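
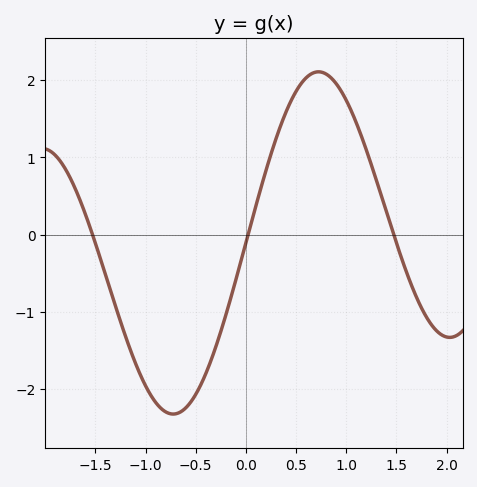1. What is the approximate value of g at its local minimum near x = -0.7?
-2.32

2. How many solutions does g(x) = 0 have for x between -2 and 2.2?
3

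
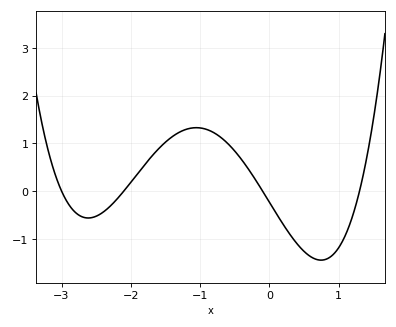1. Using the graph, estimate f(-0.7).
1.1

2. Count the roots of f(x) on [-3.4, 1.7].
4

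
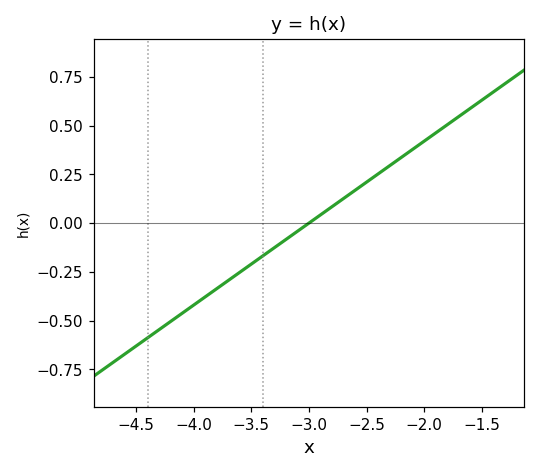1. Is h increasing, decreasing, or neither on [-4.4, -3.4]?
increasing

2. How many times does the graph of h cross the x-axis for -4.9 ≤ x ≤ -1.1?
1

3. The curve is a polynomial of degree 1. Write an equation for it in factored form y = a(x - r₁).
y = 0.42(x + 3)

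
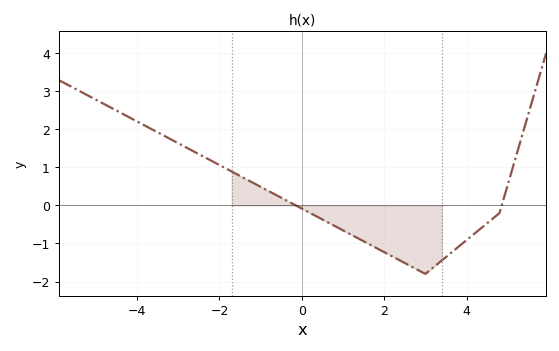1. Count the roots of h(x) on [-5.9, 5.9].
2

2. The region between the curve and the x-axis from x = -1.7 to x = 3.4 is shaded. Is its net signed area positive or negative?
negative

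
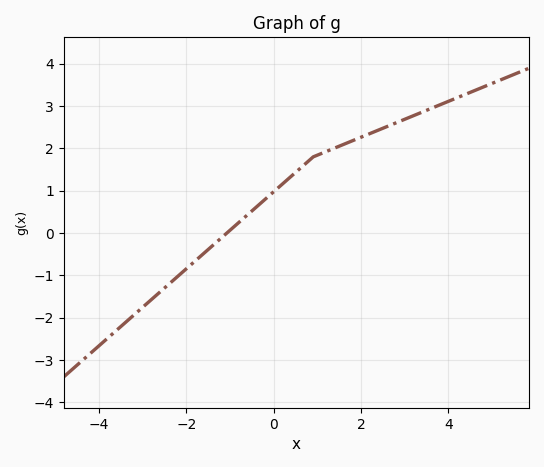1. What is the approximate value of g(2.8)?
2.61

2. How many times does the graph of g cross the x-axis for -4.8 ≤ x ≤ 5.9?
1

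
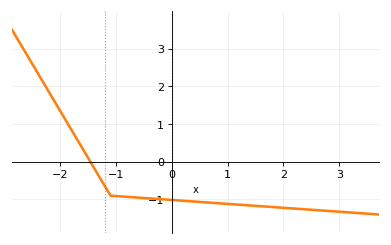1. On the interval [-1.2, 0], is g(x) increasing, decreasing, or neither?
decreasing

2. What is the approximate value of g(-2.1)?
1.6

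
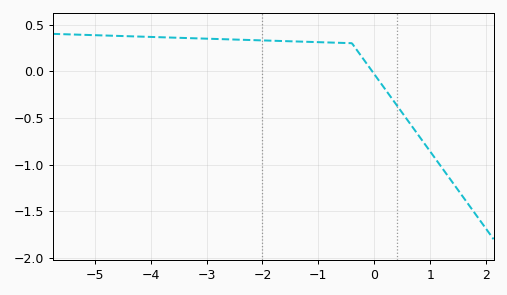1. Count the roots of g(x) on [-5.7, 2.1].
1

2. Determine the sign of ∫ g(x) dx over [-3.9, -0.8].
positive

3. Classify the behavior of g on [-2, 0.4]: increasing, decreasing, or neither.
decreasing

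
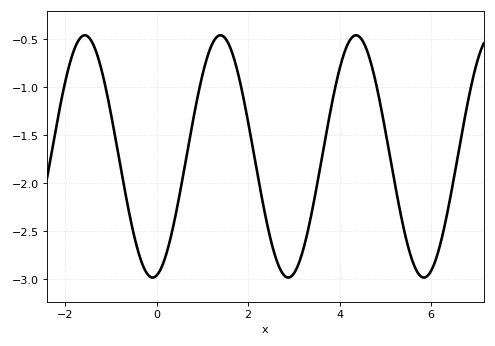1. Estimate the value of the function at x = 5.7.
-2.9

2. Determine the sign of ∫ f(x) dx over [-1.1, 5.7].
negative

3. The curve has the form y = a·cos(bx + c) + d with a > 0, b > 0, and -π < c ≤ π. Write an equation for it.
y = 1.26cos(2.1x - 3) - 1.72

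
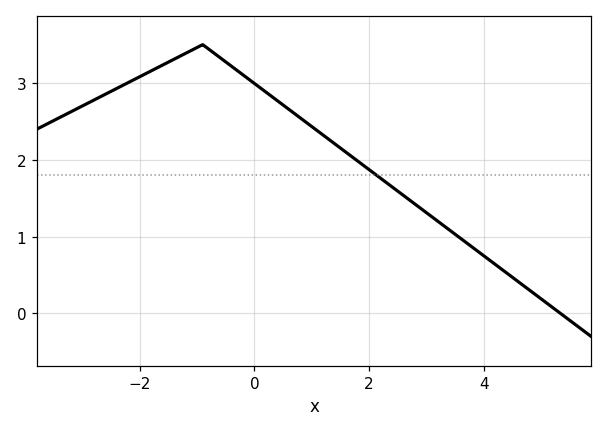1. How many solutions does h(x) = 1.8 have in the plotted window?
1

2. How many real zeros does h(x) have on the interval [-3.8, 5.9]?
1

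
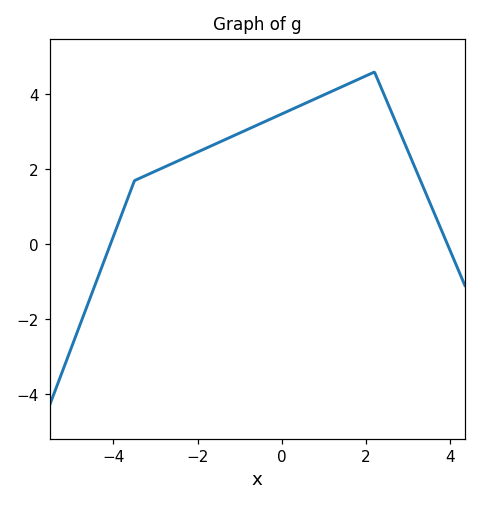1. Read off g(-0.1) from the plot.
3.4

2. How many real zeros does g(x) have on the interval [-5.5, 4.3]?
2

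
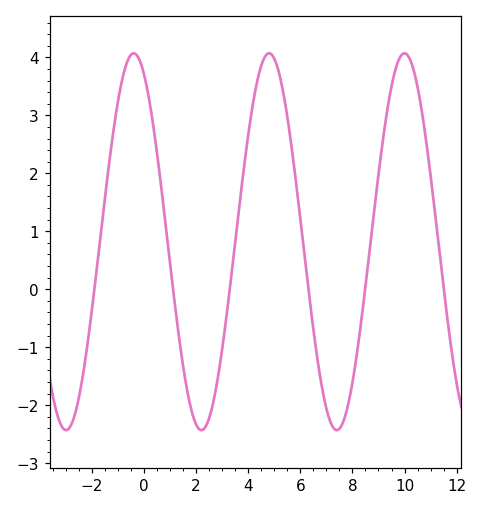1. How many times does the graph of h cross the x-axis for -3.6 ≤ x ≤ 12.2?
6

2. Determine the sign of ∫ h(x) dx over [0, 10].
positive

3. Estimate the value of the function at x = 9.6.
3.7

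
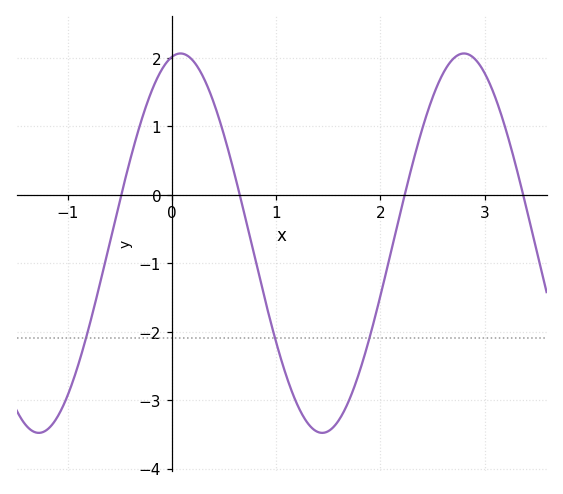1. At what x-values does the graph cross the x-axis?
-0.486, 0.65, 2.23, 3.37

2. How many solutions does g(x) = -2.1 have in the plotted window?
3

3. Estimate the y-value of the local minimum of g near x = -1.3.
-3.48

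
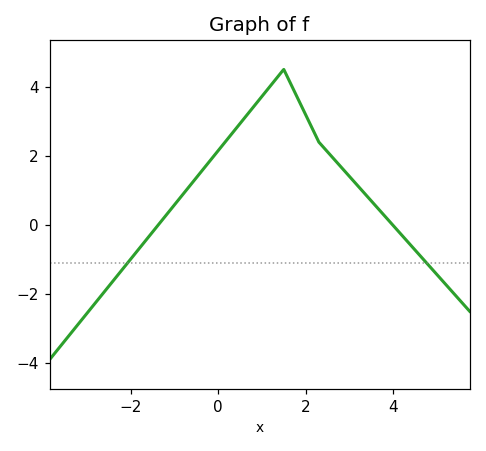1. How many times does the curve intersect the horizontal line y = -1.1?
2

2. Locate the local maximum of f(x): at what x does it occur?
1.5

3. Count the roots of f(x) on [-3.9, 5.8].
2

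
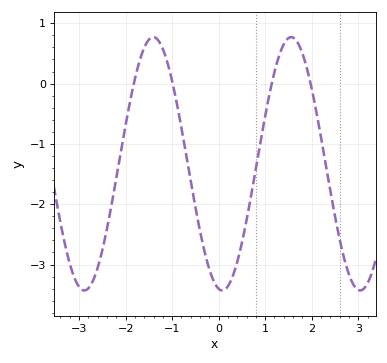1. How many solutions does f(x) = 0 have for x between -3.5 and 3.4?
4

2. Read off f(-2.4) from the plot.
-2.4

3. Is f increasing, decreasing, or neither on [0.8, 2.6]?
neither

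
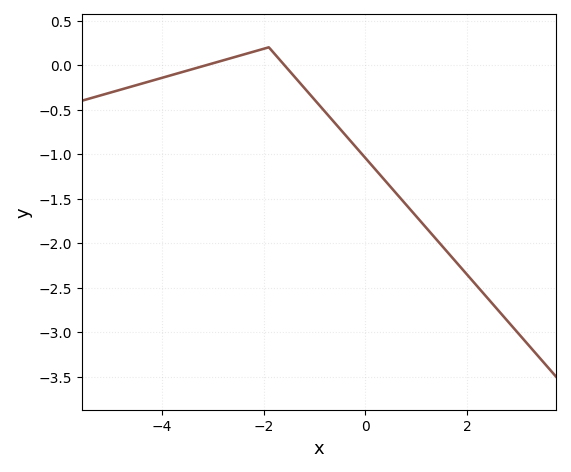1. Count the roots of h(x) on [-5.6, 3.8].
2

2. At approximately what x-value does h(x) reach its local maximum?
-2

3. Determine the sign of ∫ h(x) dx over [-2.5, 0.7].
negative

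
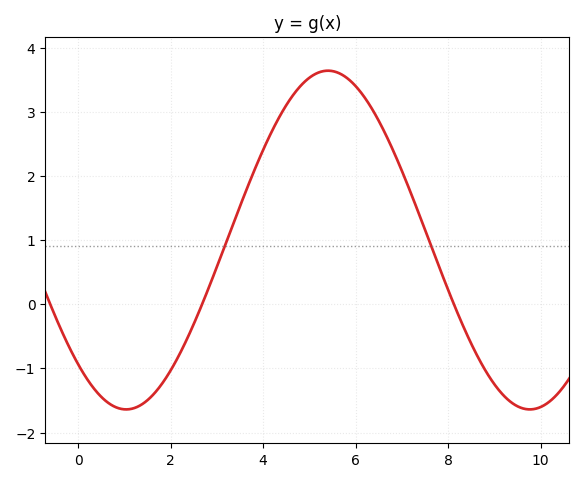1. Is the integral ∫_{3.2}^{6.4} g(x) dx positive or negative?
positive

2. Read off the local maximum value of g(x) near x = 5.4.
3.6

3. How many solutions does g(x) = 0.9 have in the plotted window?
2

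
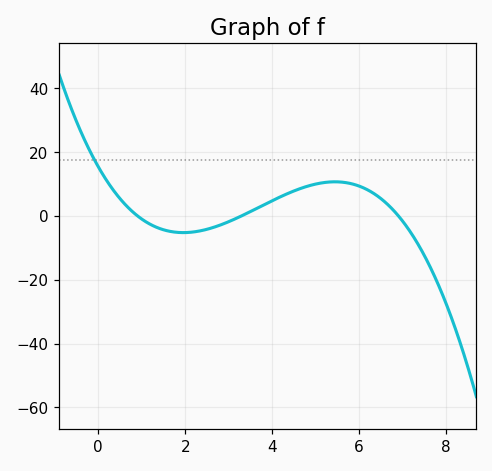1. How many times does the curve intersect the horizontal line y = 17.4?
1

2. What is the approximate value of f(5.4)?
10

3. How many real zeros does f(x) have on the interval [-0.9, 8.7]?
3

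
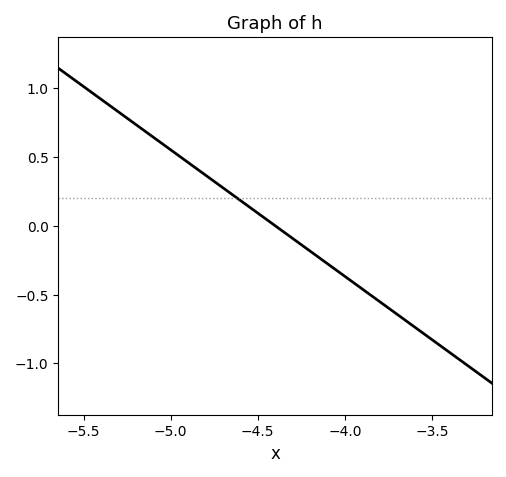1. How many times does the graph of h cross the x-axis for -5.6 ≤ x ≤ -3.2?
1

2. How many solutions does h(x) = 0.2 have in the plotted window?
1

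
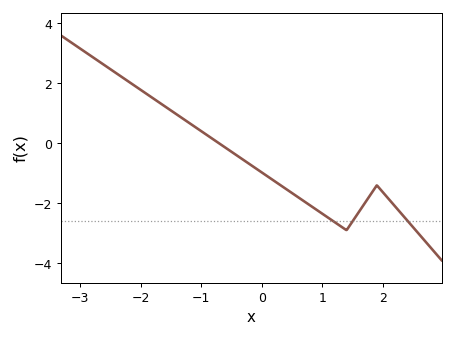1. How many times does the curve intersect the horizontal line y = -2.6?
3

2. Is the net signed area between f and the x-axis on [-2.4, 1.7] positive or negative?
negative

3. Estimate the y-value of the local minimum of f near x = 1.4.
-2.9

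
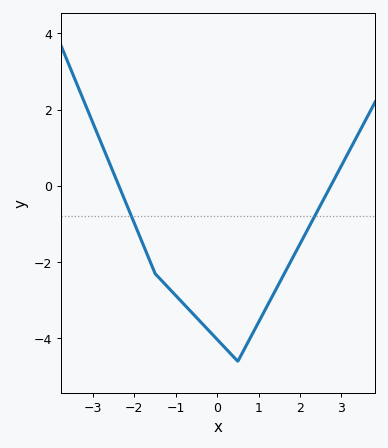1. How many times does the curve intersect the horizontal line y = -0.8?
2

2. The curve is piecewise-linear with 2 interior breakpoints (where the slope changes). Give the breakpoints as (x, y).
(-1.5, -2.3); (0.5, -4.6)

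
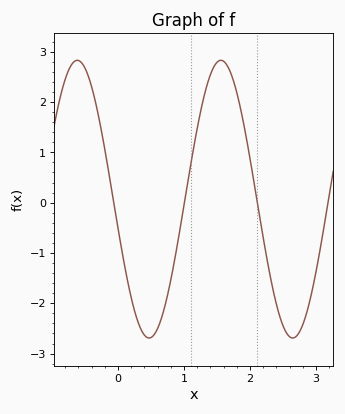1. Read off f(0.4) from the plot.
-2.63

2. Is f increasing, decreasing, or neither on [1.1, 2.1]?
neither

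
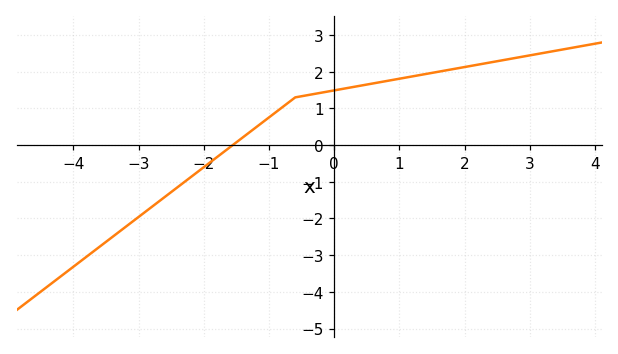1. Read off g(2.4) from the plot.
2.3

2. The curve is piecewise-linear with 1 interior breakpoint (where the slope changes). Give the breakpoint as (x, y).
(-0.6, 1.3)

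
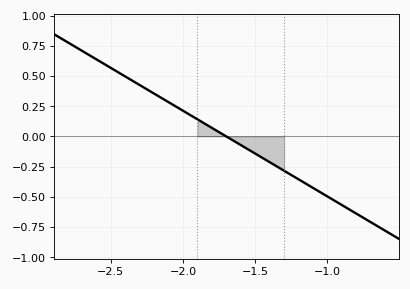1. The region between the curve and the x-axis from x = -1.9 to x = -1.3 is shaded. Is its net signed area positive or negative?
negative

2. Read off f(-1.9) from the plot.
0.14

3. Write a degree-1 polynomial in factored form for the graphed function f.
y = -0.71(x + 1.7)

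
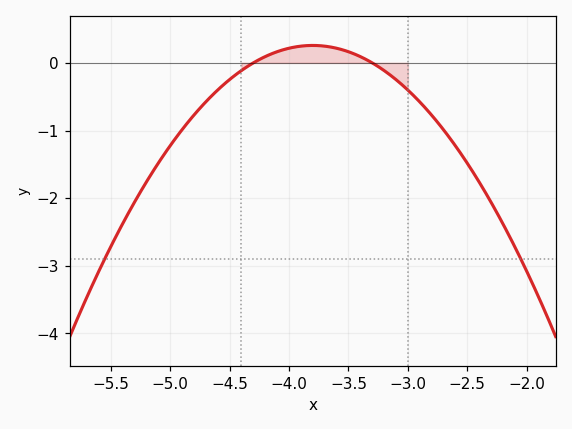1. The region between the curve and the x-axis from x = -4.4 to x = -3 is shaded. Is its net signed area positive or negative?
positive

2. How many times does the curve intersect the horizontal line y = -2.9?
2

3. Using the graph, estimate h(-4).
0.2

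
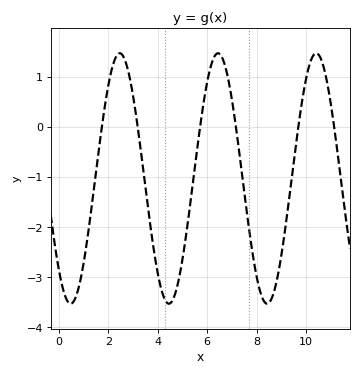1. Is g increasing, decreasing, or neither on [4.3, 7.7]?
neither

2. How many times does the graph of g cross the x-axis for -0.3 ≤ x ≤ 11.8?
6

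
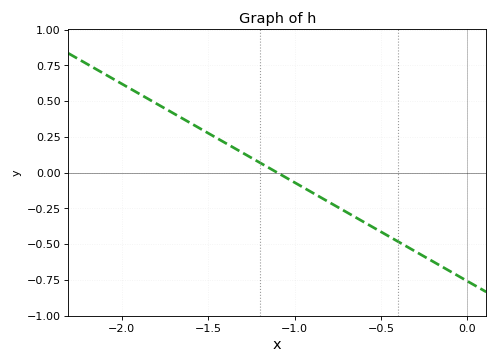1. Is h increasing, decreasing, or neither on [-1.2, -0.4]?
decreasing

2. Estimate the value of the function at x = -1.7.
0.414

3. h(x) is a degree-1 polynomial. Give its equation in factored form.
y = -0.69(x + 1.1)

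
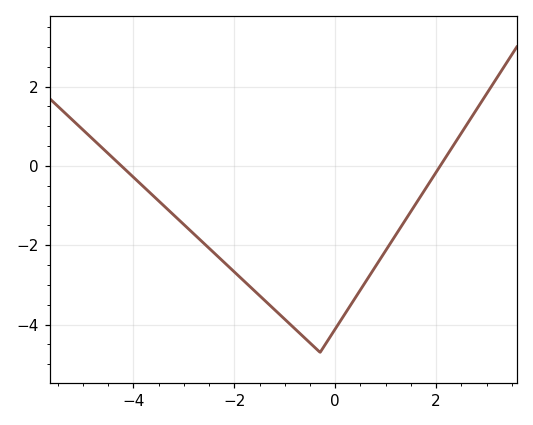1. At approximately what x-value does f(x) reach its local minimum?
-0.301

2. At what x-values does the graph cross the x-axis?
-4.24, 2.08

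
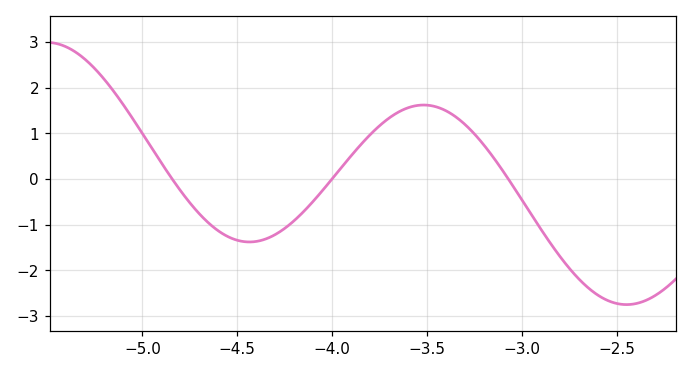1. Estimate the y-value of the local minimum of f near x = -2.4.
-2.8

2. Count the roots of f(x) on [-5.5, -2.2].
3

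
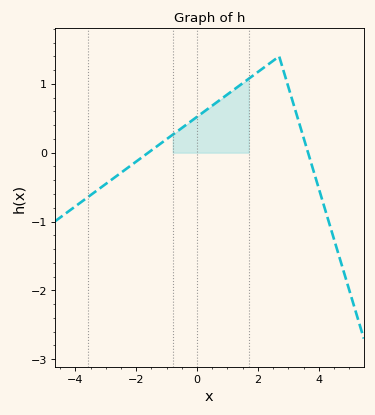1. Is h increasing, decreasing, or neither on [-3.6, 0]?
increasing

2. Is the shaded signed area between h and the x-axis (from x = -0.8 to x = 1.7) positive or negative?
positive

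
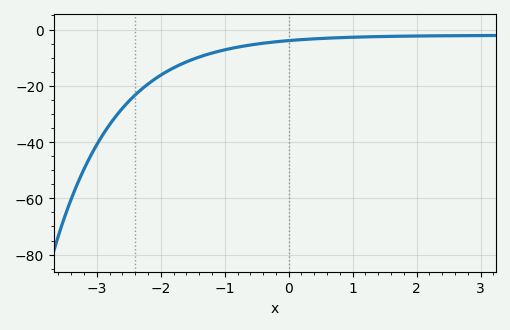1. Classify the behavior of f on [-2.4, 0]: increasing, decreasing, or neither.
increasing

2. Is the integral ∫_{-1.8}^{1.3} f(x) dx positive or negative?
negative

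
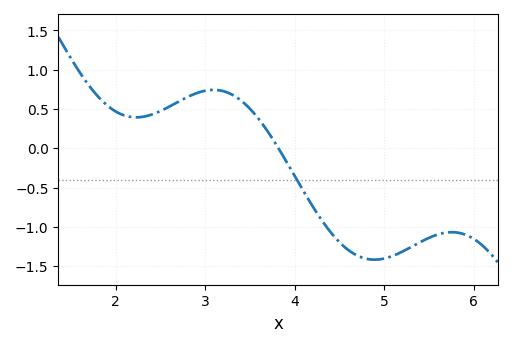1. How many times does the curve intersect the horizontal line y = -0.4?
1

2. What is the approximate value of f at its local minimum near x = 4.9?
-1.4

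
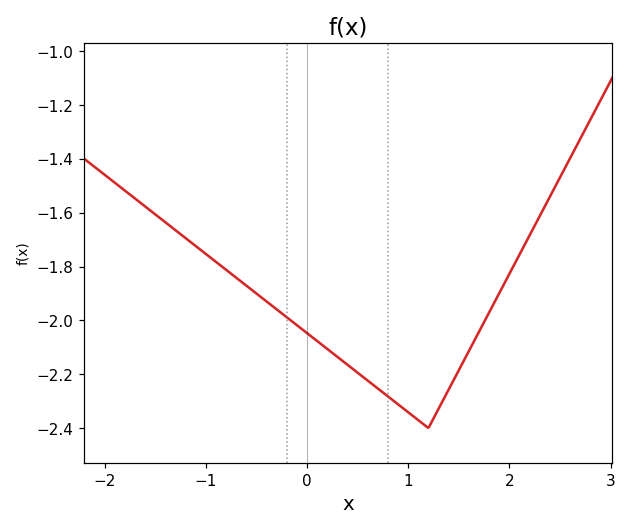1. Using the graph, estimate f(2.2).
-1.68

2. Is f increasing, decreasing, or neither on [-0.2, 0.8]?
decreasing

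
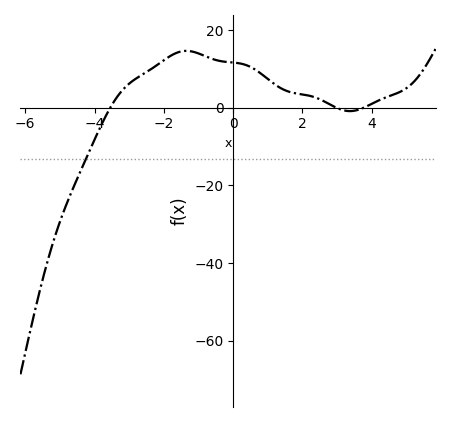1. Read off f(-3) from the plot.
6.18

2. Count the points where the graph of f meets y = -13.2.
1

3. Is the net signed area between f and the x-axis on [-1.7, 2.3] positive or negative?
positive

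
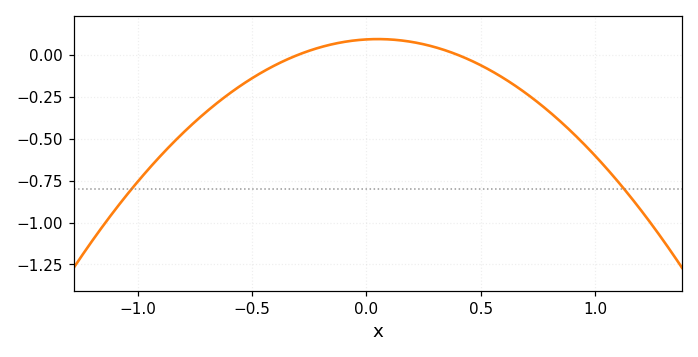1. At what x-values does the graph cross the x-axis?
-0.3, 0.4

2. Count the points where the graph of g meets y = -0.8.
2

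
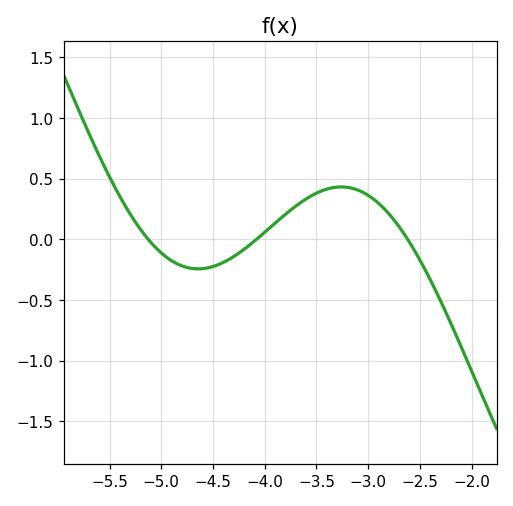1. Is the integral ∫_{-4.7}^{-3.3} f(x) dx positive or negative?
positive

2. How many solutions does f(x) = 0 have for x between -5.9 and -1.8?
3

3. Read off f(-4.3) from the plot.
-0.142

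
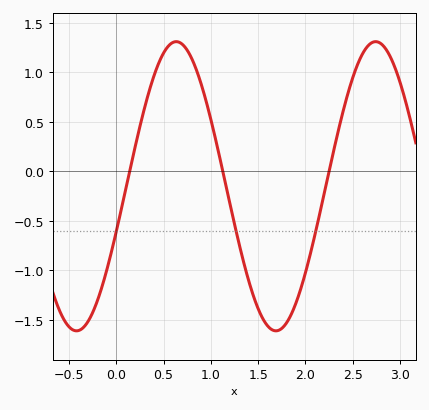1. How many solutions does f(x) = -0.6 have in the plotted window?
3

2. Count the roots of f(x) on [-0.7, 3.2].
3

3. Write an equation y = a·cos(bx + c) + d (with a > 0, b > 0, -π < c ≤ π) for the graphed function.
y = 1.46cos(3x - 1.9) - 0.15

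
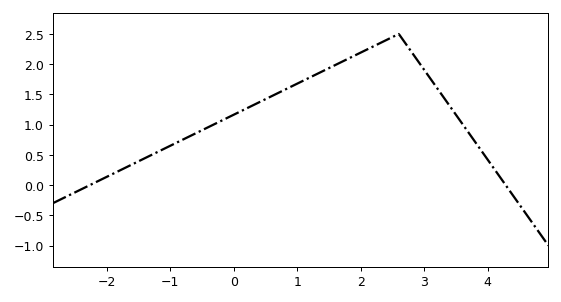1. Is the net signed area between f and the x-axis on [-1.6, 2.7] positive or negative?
positive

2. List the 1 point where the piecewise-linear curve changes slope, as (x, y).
(2.6, 2.5)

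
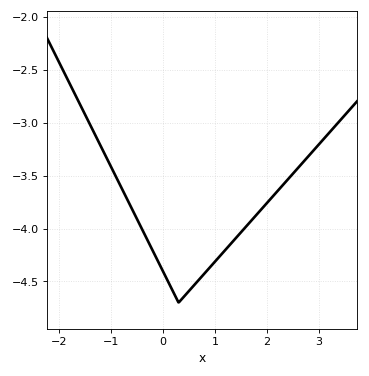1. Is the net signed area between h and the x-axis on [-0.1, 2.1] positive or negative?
negative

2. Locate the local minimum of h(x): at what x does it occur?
0.3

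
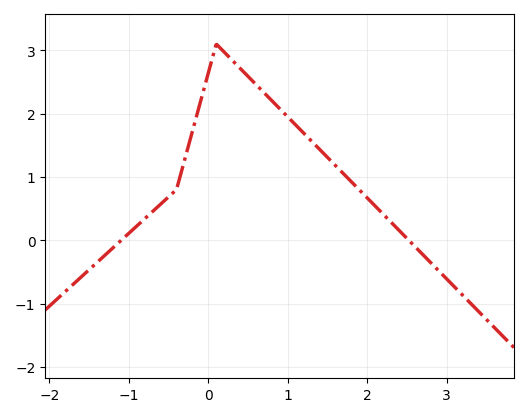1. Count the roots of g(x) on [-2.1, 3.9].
2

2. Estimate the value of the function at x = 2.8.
-0.353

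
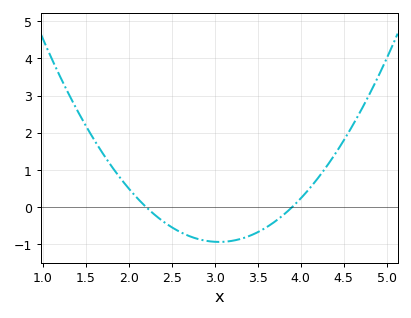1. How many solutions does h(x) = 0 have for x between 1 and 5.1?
2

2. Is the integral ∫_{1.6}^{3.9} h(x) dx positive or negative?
negative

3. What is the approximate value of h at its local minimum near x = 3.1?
-0.9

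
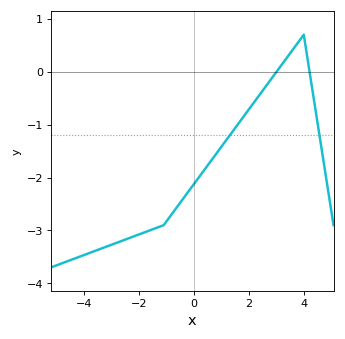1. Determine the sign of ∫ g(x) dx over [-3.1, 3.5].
negative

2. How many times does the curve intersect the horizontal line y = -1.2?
2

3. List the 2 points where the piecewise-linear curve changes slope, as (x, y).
(-1.1, -2.9); (4, 0.7)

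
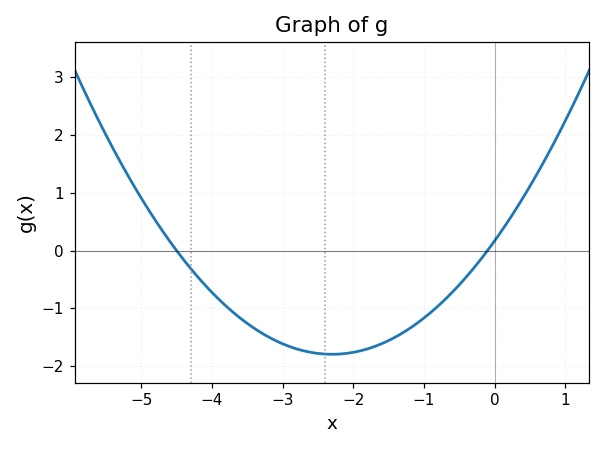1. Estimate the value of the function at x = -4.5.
0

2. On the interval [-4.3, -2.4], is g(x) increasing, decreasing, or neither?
decreasing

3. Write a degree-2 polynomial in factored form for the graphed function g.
y = 0.37(x + 4.5)(x + 0.1)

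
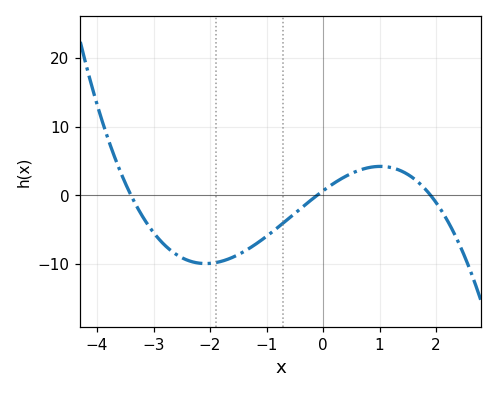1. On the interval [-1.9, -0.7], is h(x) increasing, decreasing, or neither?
increasing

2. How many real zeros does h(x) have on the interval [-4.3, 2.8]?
3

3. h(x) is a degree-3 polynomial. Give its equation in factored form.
y = -0.96(x + 3.4)(x + 0.1)(x - 1.9)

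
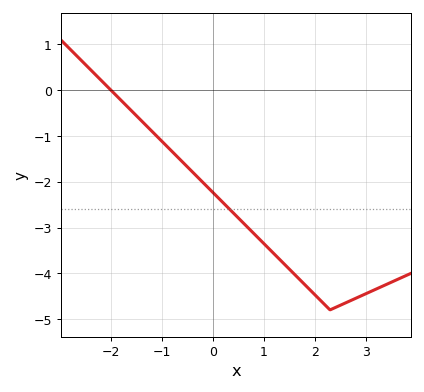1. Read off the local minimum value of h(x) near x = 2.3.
-4.8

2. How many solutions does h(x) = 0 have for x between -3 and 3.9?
1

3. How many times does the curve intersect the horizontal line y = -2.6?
1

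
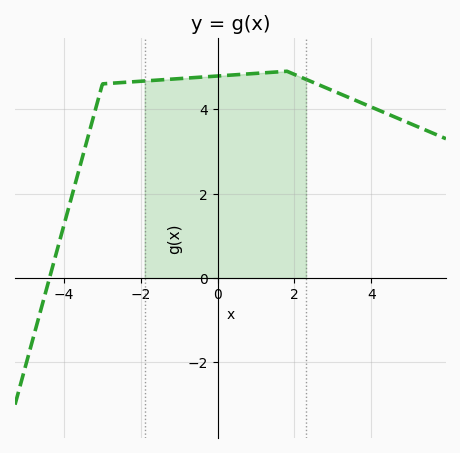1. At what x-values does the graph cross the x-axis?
-4.38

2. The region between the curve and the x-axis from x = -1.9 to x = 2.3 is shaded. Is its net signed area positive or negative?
positive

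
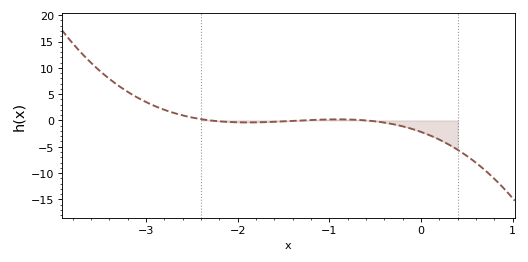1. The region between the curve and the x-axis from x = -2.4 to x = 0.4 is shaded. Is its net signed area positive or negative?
negative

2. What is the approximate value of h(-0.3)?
-0.732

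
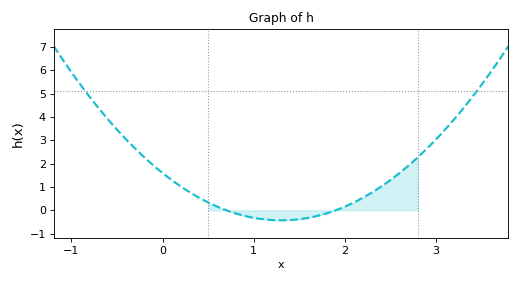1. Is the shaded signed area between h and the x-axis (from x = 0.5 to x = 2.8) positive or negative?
positive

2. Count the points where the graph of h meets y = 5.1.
2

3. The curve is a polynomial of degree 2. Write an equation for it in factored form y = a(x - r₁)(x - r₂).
y = 1.2(x - 0.7)(x - 1.9)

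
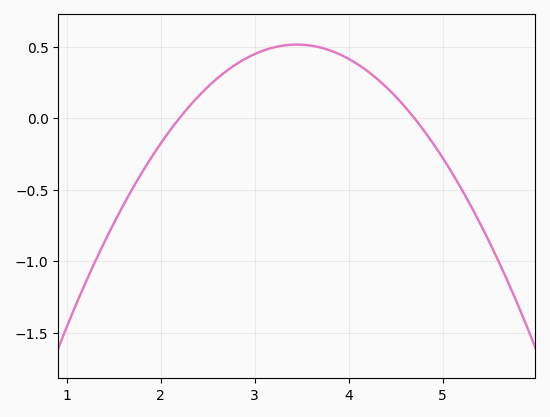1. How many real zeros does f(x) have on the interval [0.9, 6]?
2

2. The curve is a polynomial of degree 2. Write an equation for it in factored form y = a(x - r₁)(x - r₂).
y = -0.33(x - 2.2)(x - 4.7)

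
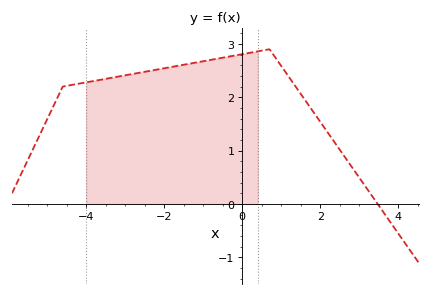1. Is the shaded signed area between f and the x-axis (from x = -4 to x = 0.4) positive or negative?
positive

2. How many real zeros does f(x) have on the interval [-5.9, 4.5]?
1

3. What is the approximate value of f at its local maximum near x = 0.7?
2.9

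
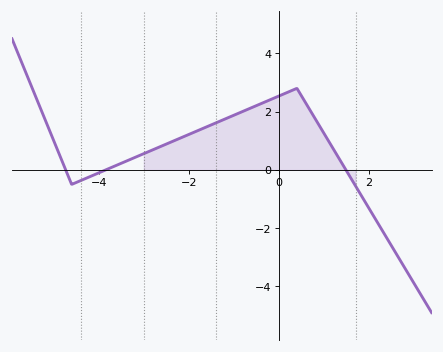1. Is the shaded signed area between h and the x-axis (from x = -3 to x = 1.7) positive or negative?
positive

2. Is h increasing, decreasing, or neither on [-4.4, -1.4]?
increasing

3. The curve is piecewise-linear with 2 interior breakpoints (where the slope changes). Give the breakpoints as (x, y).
(-4.6, -0.5); (0.4, 2.8)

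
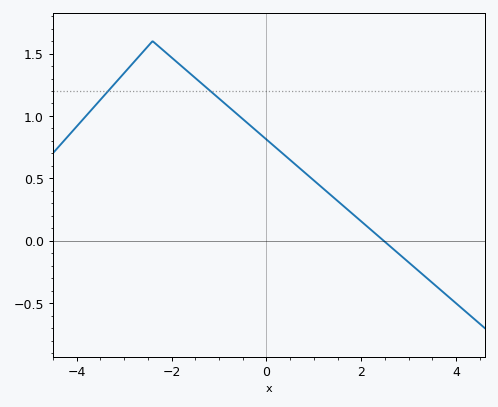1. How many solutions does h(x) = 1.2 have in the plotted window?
2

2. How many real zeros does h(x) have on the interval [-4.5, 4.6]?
1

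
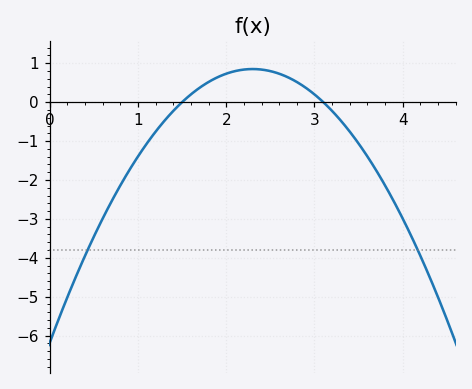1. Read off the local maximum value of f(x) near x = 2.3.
0.9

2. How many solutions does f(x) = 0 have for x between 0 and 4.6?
2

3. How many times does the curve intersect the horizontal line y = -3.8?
2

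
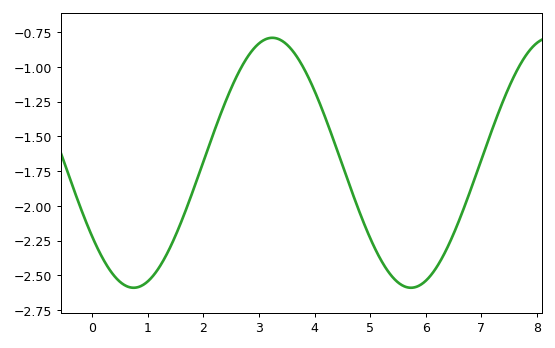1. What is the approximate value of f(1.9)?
-1.8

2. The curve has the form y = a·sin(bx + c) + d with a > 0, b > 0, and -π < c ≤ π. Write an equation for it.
y = 0.9sin(1.3x - 2.5) - 1.69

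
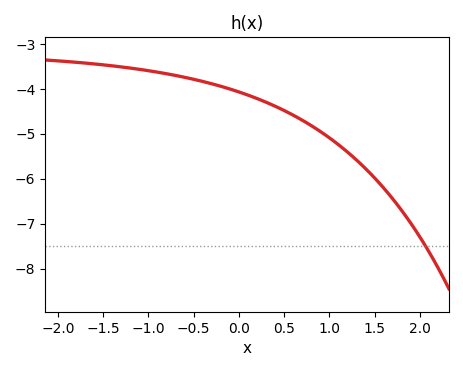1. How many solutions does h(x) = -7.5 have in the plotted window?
1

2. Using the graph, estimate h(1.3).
-5.58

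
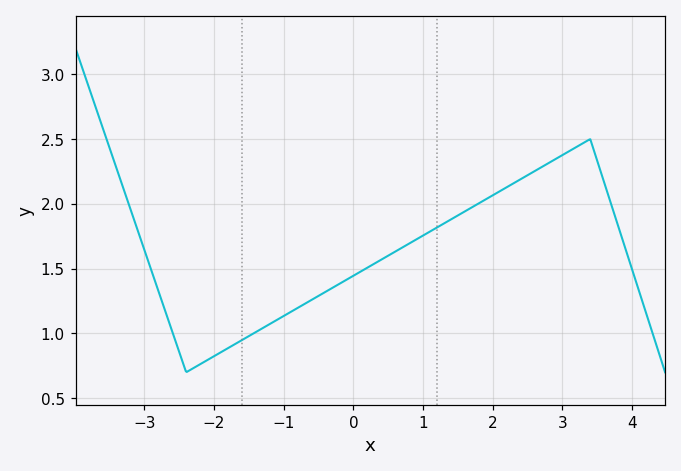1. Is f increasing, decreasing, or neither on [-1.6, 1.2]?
increasing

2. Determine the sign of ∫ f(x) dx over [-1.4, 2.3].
positive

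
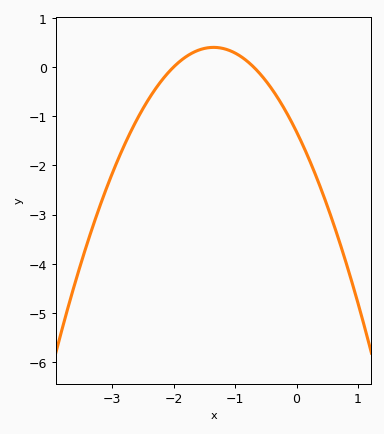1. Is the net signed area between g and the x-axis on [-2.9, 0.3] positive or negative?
negative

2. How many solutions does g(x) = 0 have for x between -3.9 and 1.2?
2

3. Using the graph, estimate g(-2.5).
-0.846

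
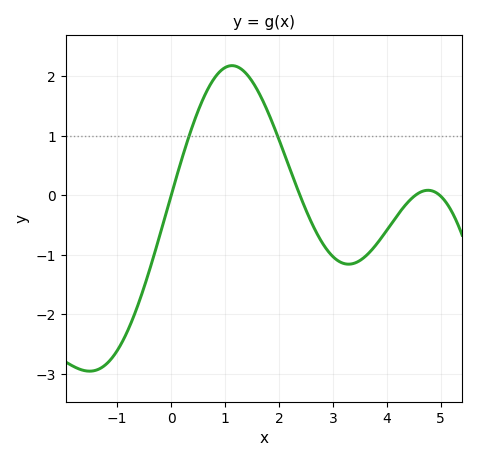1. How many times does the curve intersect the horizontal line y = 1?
2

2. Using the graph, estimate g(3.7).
-0.9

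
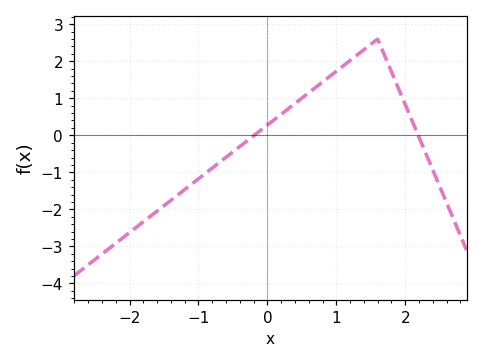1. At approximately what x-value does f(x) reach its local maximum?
1.6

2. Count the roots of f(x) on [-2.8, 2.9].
2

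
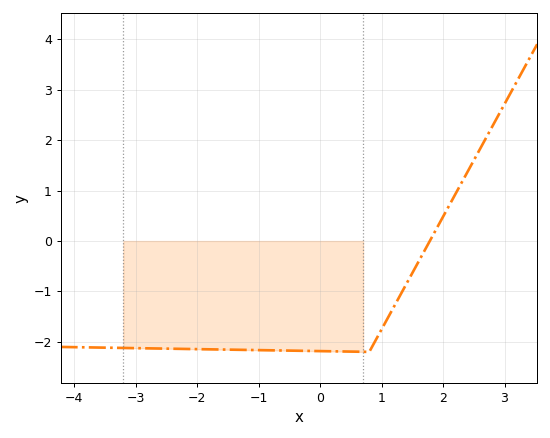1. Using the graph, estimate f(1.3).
-1.1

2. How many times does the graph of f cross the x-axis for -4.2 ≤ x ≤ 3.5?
1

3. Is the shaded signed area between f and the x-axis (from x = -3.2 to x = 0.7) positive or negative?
negative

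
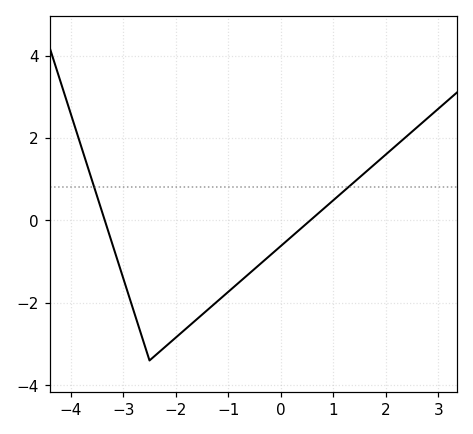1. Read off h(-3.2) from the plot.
-0.6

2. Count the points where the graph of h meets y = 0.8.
2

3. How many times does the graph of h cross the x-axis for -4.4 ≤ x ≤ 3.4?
2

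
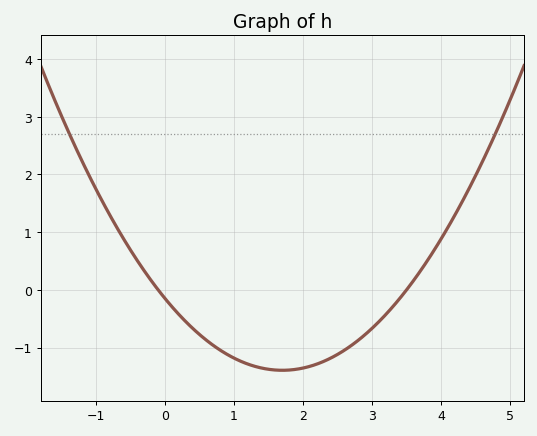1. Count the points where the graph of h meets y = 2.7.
2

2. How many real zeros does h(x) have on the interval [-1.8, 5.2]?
2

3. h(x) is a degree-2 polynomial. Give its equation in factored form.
y = 0.43(x + 0.1)(x - 3.5)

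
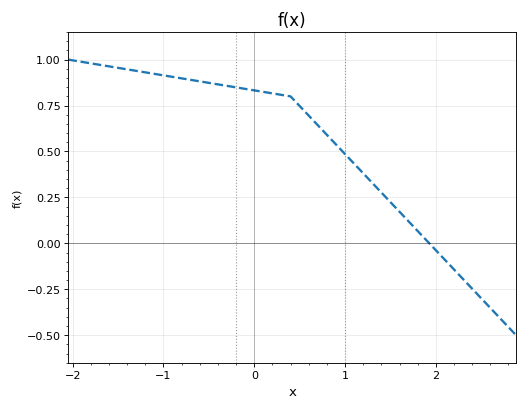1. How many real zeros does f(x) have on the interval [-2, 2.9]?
1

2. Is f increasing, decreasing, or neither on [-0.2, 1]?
decreasing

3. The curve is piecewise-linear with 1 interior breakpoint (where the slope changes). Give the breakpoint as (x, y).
(0.4, 0.8)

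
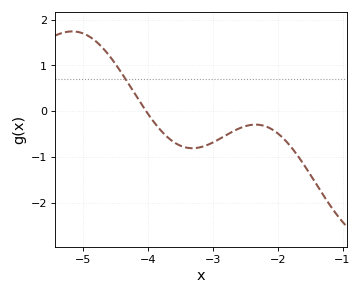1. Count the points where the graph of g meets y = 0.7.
1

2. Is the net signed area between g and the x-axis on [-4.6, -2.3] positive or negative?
negative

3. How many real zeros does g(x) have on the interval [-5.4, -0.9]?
1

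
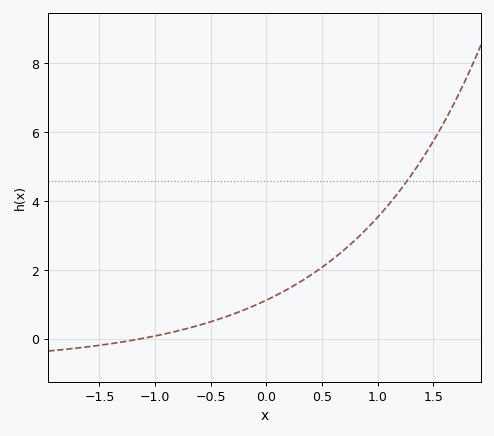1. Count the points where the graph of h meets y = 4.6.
1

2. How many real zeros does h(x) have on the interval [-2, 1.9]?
1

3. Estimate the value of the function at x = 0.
1.2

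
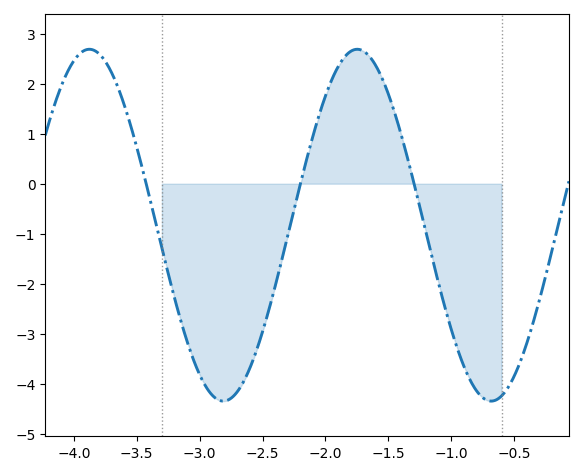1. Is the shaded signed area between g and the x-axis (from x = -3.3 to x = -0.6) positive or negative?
negative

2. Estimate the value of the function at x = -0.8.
-4.14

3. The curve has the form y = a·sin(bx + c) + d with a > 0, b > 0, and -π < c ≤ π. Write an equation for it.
y = 3.52sin(2.95x + 0.442) - 0.83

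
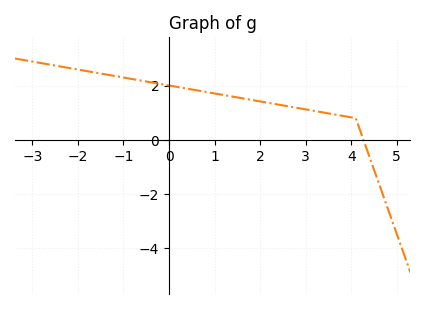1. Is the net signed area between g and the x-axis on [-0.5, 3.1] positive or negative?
positive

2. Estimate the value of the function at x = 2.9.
1.2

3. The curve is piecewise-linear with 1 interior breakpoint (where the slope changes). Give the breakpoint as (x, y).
(4.1, 0.8)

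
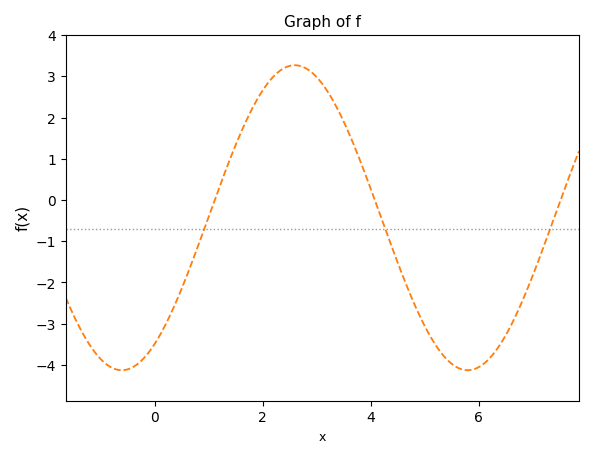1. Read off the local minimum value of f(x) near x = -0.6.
-4.1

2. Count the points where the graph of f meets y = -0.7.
3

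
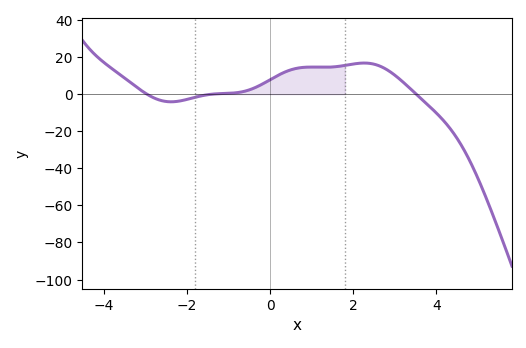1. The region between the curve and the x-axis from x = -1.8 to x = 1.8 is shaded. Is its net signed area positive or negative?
positive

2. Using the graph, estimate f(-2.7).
-2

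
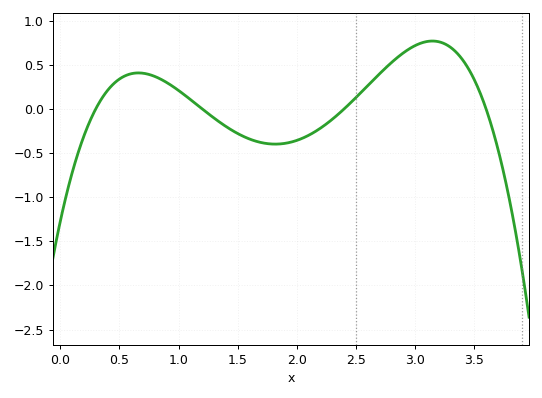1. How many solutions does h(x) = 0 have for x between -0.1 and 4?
4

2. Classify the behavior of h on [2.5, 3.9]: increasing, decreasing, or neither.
neither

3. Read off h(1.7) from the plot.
-0.4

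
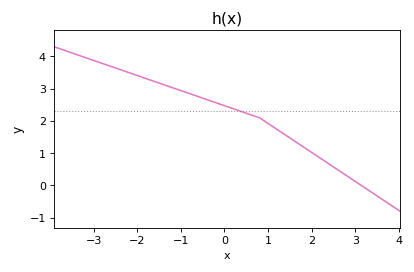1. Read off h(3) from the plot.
0.124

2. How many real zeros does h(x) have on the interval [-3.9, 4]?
1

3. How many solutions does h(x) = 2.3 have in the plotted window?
1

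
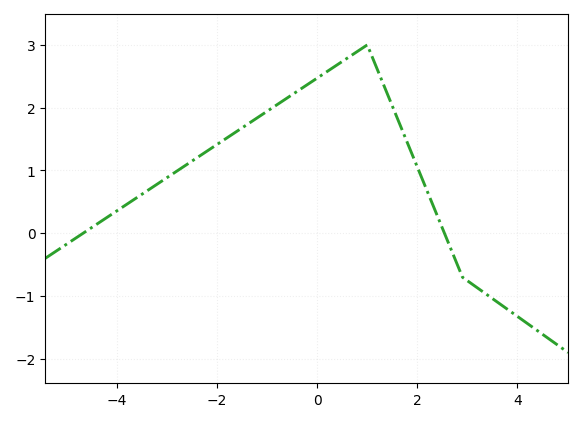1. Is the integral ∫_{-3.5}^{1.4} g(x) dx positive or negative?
positive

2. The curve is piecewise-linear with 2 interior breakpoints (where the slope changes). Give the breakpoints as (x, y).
(1, 3); (2.9, -0.7)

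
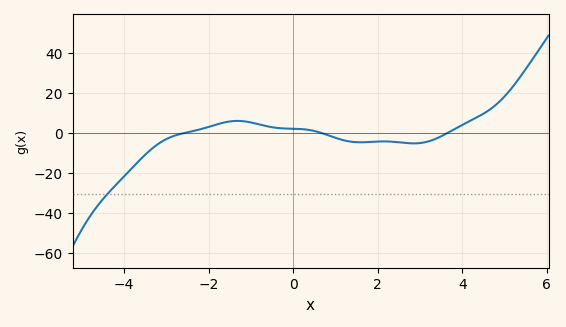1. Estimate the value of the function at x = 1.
-2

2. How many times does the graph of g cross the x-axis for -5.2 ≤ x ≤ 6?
3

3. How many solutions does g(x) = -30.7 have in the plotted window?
1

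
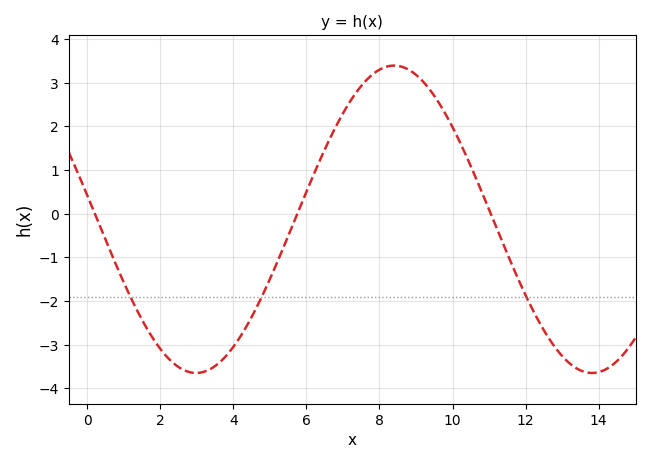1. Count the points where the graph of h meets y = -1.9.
3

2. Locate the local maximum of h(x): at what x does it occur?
8.4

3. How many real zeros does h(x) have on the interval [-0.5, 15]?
3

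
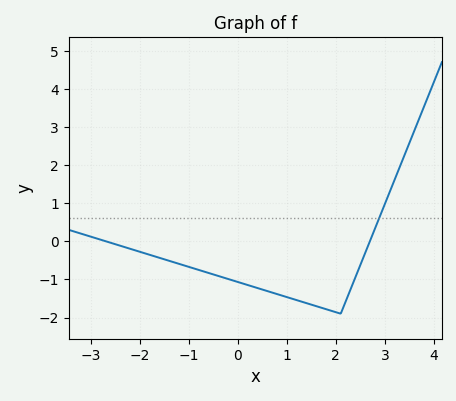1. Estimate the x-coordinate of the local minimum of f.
2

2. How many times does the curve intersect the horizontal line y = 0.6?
1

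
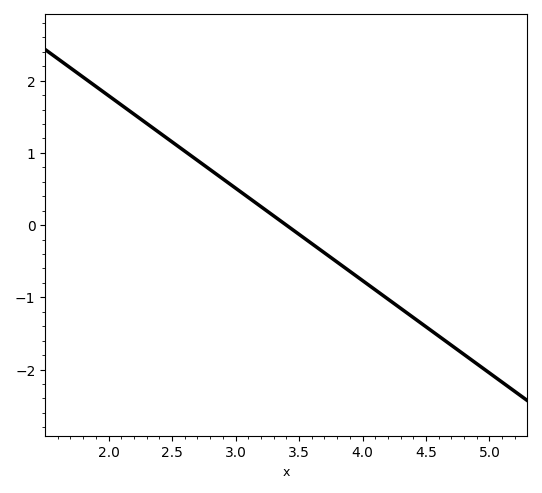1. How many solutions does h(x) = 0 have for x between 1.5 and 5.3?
1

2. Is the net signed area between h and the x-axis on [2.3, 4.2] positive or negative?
positive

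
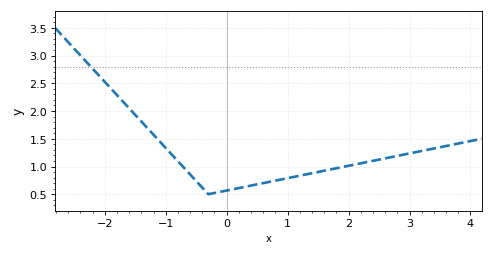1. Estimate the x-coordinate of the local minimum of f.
-0.3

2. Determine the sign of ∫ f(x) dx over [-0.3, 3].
positive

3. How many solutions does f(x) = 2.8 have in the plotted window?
1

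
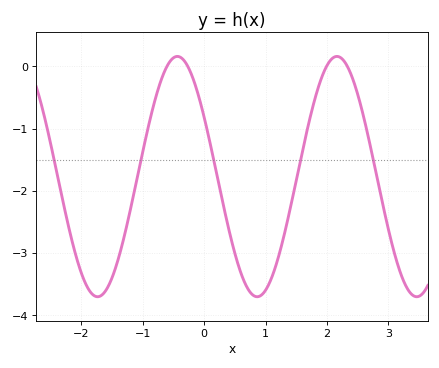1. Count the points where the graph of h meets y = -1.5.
5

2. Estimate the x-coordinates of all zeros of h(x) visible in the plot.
-0.6, -0.3, 2, 2.3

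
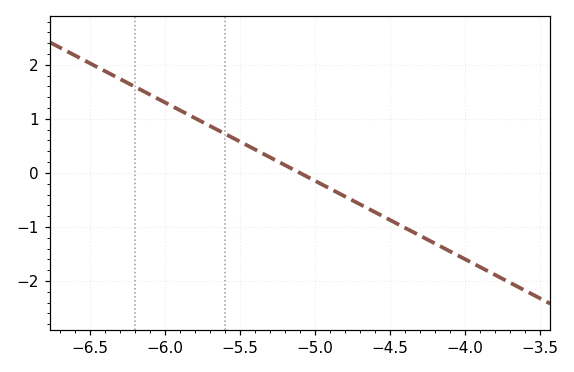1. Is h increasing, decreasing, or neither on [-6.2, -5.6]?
decreasing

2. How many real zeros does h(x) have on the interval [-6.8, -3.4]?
1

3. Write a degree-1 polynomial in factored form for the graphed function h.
y = -1.45(x + 5.1)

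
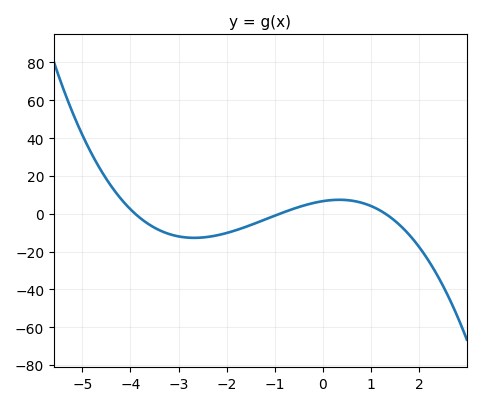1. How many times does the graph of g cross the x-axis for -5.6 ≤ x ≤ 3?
3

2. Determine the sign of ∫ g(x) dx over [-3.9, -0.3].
negative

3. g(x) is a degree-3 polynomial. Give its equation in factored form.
y = -1.47(x + 3.9)(x + 0.9)(x - 1.3)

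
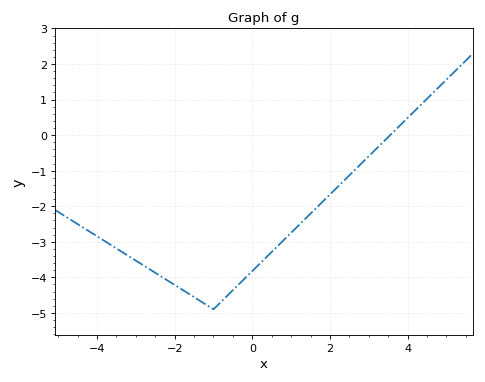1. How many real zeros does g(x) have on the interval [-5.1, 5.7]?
1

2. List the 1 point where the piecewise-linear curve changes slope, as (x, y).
(-1, -4.9)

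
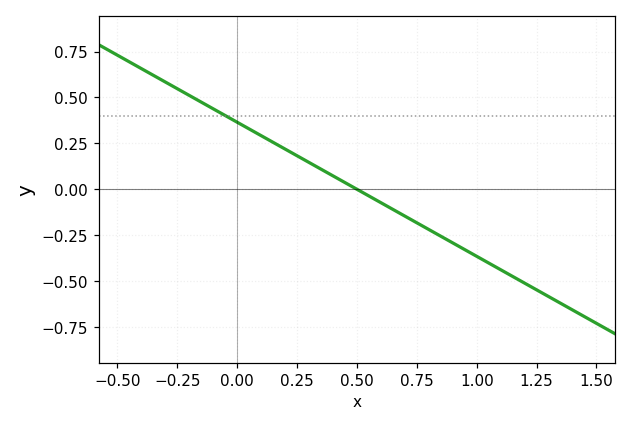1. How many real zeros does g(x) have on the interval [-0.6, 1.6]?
1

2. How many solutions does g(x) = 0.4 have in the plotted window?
1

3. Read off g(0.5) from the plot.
0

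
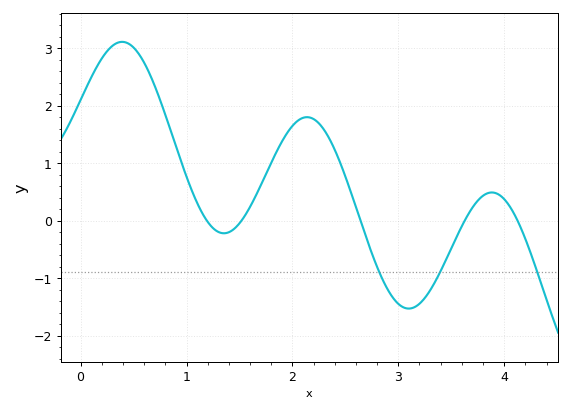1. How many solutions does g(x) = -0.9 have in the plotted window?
3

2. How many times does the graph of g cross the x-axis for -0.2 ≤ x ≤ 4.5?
5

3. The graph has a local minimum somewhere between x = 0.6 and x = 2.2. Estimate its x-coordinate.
1.35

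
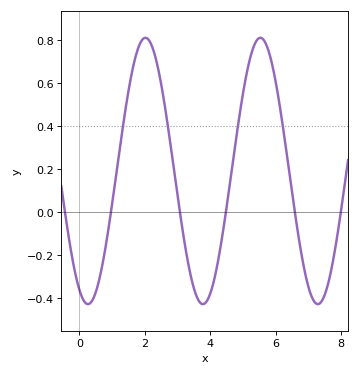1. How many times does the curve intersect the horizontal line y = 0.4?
4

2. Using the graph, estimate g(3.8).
-0.42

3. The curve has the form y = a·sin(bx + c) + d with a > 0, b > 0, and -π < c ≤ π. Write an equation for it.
y = 0.62sin(1.8x - 2) + 0.19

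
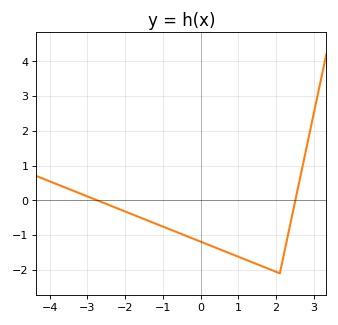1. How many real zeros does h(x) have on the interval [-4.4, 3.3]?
2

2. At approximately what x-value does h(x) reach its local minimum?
2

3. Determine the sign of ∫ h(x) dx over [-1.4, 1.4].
negative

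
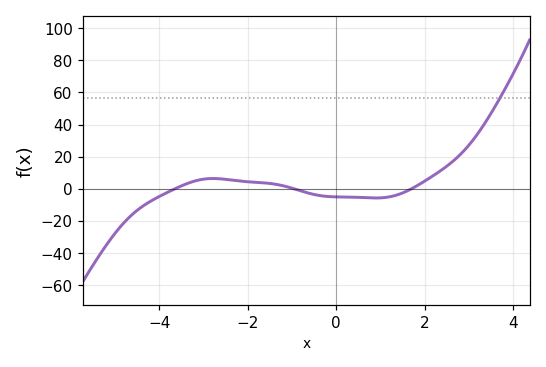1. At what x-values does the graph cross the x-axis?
-3.65, -0.954, 1.7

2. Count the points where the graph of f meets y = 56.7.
1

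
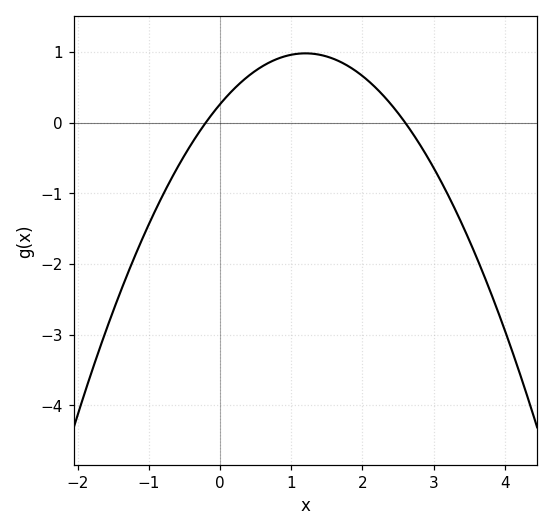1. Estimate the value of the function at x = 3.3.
-1.22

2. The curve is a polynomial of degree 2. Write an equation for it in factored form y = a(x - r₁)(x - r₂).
y = -0.5(x + 0.2)(x - 2.6)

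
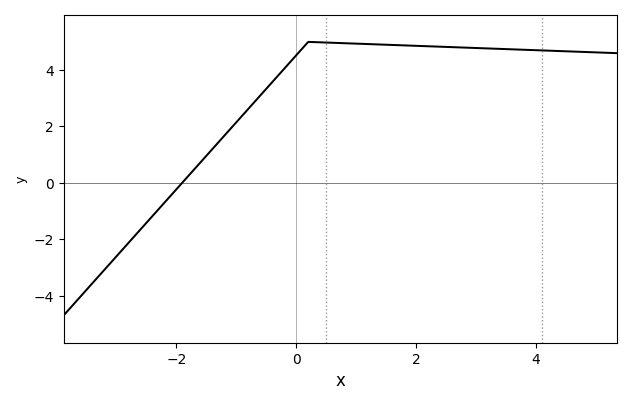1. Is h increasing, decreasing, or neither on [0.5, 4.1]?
decreasing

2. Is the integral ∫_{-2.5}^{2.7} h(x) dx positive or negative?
positive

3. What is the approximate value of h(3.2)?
4.8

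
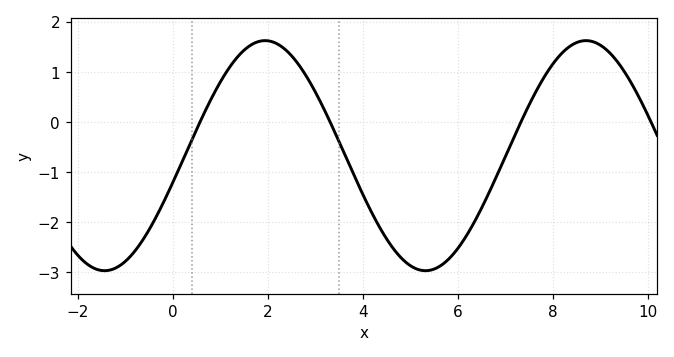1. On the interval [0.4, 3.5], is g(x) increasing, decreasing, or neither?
neither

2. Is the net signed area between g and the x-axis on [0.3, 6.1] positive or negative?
negative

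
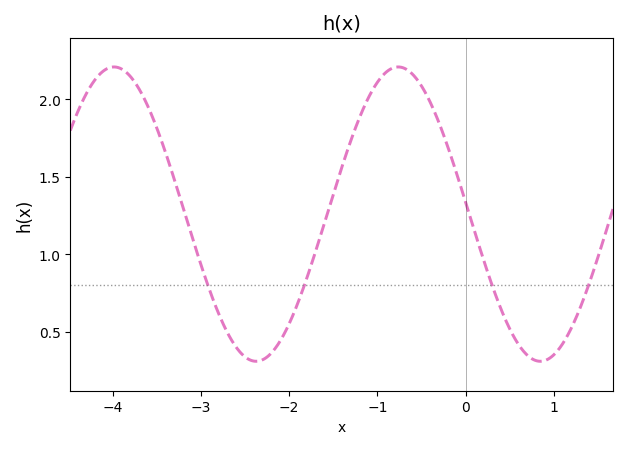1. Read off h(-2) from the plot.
0.55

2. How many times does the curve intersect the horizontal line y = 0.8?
4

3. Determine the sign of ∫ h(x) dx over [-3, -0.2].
positive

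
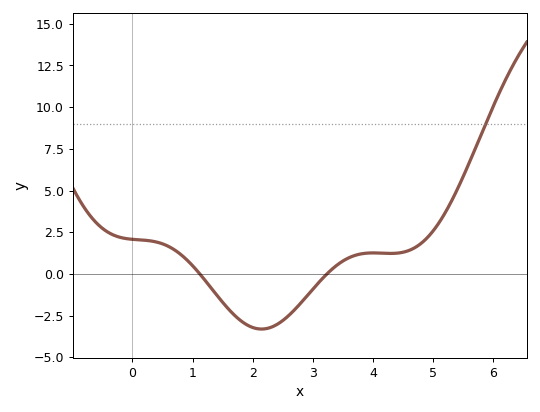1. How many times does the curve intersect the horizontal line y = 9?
1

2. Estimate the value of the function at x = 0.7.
1.44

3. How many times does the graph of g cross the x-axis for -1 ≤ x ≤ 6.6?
2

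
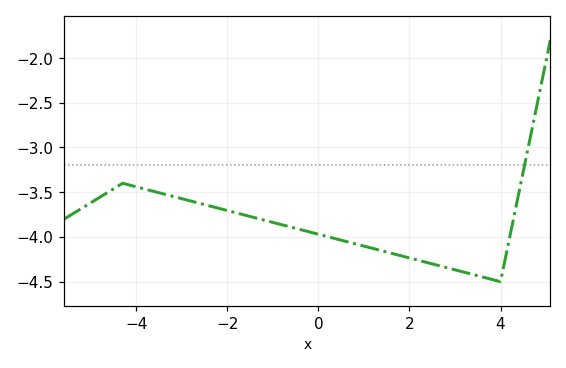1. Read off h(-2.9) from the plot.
-3.59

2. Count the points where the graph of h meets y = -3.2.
1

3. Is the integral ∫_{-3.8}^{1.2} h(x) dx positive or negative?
negative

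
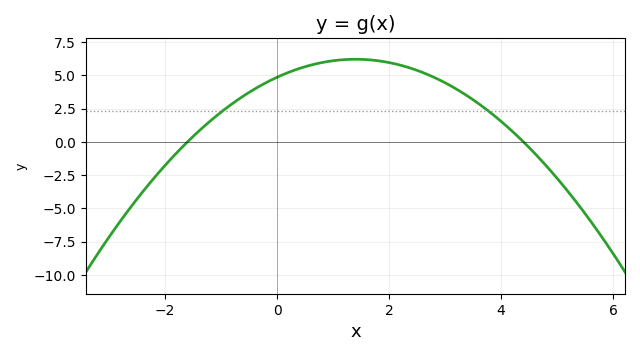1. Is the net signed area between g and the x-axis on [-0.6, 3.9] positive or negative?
positive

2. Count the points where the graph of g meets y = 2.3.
2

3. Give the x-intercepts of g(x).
-1.6, 4.4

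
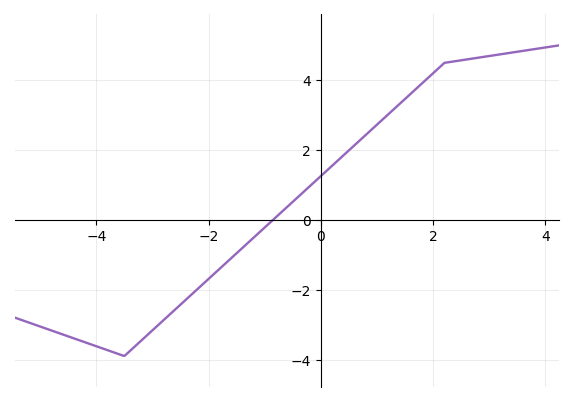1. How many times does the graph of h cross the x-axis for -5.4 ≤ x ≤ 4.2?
1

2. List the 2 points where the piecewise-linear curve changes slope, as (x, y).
(-3.5, -3.9); (2.2, 4.5)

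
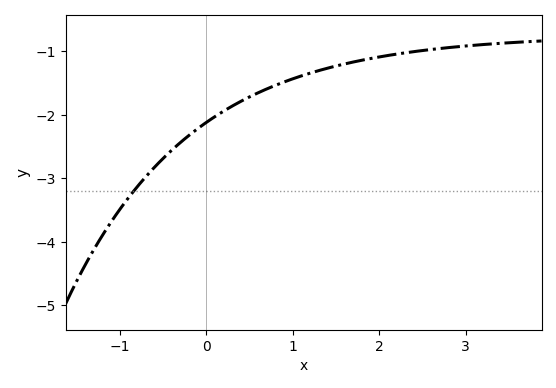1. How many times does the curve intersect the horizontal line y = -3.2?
1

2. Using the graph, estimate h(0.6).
-1.65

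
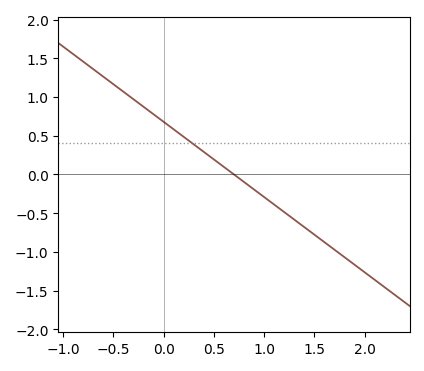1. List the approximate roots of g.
0.7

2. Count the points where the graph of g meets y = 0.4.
1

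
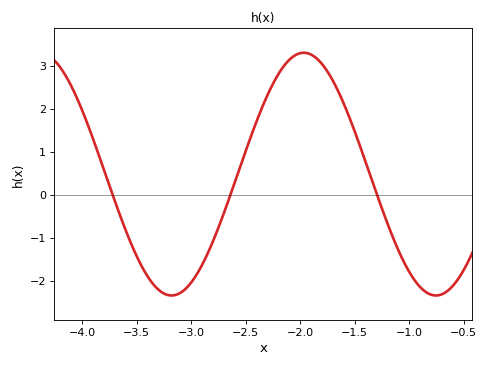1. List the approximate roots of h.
-3.7, -2.6, -1.3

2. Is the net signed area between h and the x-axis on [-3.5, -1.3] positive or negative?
positive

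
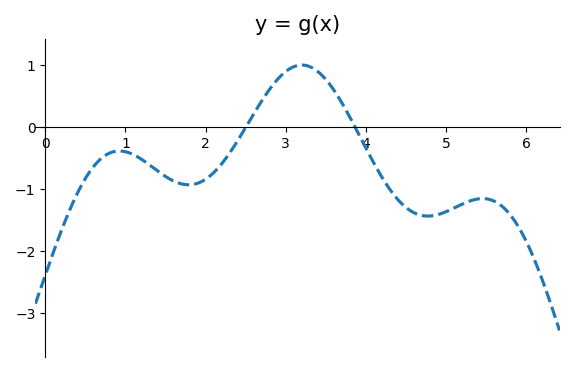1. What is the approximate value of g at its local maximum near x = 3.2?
1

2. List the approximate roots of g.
2.5, 3.9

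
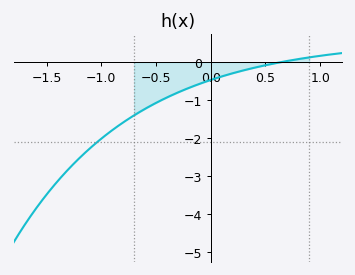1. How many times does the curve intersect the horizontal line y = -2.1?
1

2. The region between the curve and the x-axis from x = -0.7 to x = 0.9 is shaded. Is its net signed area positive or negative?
negative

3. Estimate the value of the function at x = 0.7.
0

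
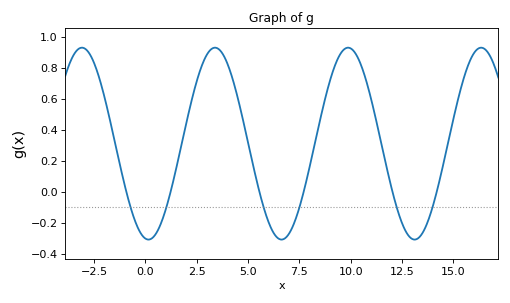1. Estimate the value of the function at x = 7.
-0.28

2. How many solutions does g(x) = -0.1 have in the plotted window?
6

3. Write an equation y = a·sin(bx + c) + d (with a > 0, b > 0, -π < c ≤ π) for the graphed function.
y = 0.62sin(0.97x - 1.7) + 0.31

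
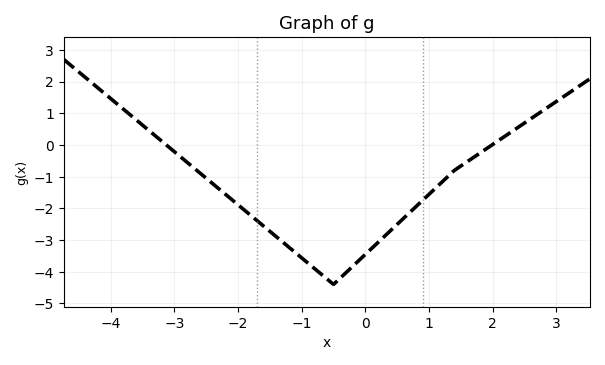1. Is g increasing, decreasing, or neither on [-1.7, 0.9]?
neither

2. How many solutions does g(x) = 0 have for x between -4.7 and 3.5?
2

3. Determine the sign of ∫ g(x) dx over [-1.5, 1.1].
negative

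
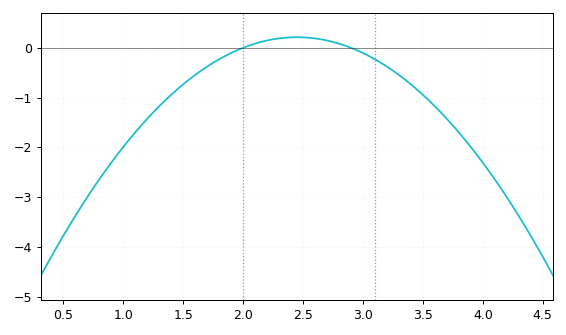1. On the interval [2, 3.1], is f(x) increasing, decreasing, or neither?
neither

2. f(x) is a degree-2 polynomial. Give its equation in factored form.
y = -1.05(x - 2)(x - 2.9)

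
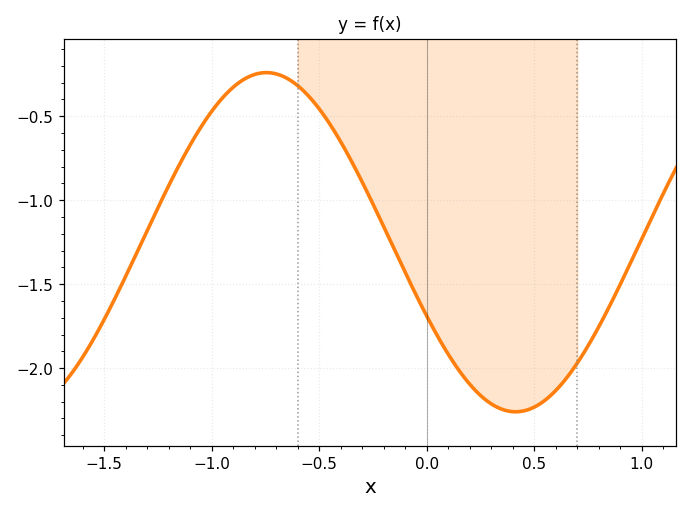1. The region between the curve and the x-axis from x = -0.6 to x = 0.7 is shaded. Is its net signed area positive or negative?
negative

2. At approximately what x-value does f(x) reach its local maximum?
-0.746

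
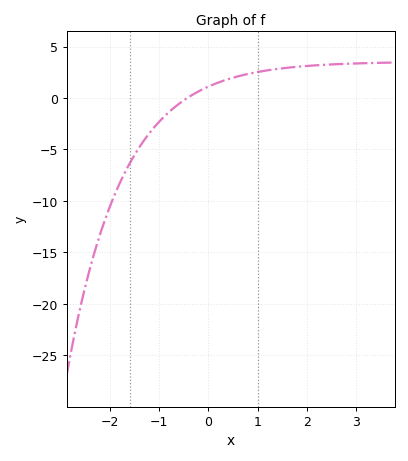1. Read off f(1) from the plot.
2.53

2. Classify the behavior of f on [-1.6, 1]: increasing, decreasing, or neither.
increasing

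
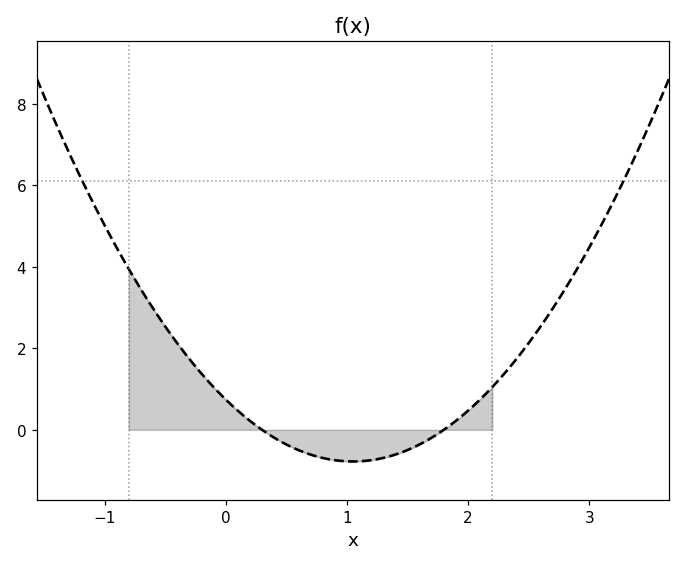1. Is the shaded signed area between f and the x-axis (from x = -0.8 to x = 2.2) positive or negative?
positive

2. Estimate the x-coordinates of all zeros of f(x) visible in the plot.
0.3, 1.8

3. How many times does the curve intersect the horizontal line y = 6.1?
2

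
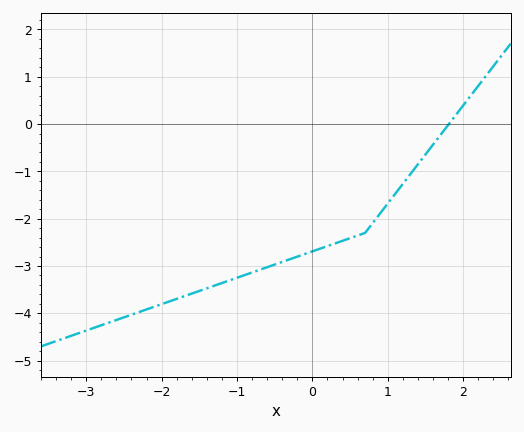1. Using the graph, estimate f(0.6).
-2.36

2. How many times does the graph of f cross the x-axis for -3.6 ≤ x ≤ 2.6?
1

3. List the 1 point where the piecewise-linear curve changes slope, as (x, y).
(0.7, -2.3)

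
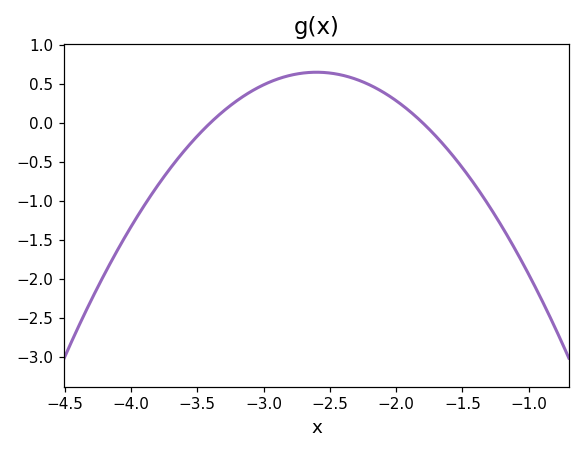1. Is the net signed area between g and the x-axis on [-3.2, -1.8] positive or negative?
positive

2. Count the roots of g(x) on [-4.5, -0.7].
2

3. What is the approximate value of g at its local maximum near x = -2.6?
0.646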